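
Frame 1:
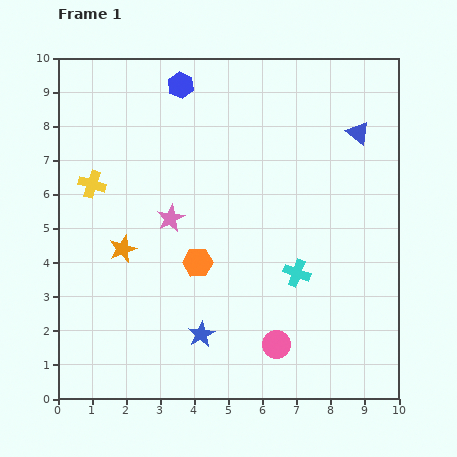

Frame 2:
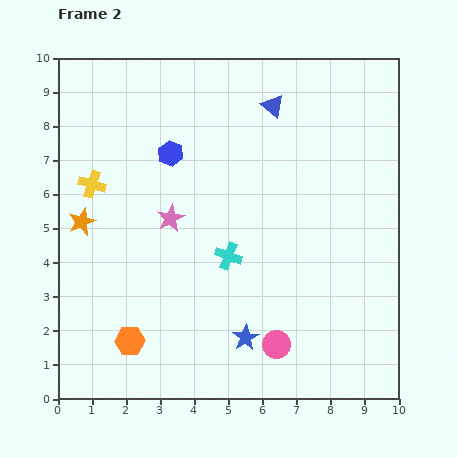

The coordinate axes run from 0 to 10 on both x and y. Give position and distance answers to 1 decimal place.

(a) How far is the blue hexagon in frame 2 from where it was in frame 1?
2.0

The blue hexagon moved from (3.6, 9.2) to (3.3, 7.2), a distance of √(0.3² + 2.0²) ≈ 2.0.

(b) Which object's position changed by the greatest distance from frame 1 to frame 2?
the orange hexagon

(moved 3.0; next 2.6)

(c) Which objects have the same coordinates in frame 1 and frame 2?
the pink star, the pink circle, the yellow cross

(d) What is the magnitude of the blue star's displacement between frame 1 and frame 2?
1.3

The blue star moved from (4.2, 1.9) to (5.5, 1.8), a distance of √(1.3² + 0.1²) ≈ 1.3.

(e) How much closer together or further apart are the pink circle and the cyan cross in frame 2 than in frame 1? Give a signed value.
+0.8

Distance in frame 1: 2.2. Distance in frame 2: 3.0.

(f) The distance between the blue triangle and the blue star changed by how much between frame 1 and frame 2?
-0.7

Distance in frame 1: 7.5. Distance in frame 2: 6.8.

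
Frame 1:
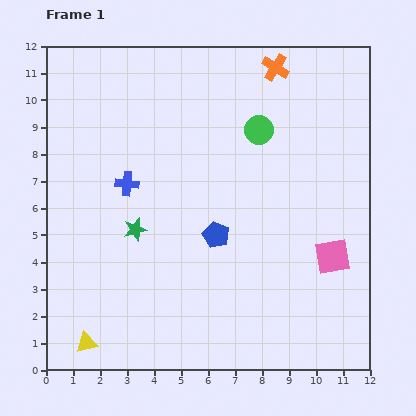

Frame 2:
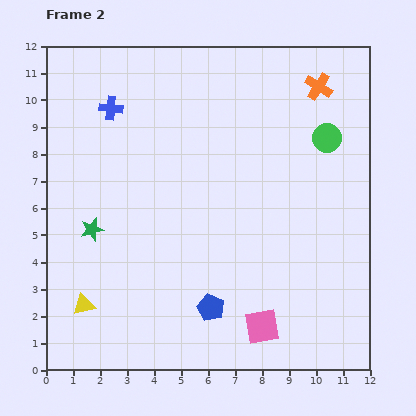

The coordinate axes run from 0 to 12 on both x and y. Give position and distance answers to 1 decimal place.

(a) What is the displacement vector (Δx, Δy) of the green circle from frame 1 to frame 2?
(2.5, -0.3)

The green circle was at (7.9, 8.9) in frame 1 and (10.4, 8.6) in frame 2.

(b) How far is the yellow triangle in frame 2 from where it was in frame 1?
1.4

The yellow triangle moved from (1.5, 1.0) to (1.4, 2.4), a distance of √(0.1² + 1.4²) ≈ 1.4.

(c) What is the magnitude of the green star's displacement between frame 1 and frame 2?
1.6

The green star moved from (3.3, 5.2) to (1.7, 5.2), a distance of √(1.6² + 0.0²) ≈ 1.6.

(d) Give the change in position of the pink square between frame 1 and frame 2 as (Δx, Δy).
(-2.6, -2.6)

The pink square was at (10.6, 4.2) in frame 1 and (8.0, 1.6) in frame 2.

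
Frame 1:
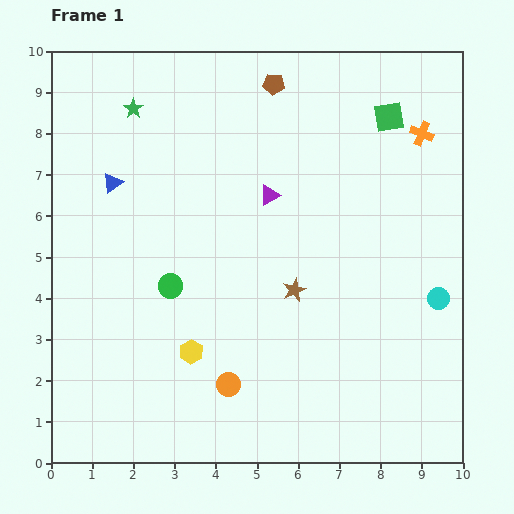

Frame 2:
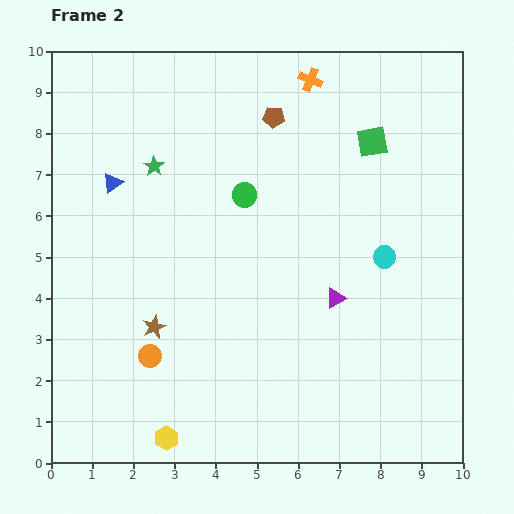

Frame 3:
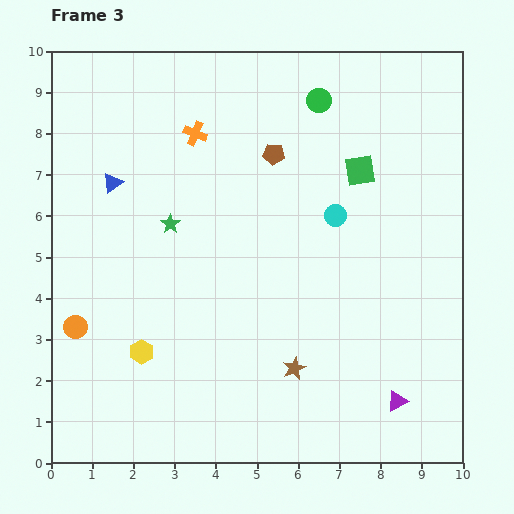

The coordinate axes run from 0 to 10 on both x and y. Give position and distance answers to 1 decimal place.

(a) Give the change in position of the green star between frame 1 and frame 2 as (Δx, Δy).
(0.5, -1.4)

The green star was at (2.0, 8.6) in frame 1 and (2.5, 7.2) in frame 2.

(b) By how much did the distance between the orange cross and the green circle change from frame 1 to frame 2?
-3.9

Distance in frame 1: 7.1. Distance in frame 2: 3.2.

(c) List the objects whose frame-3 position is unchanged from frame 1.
the blue triangle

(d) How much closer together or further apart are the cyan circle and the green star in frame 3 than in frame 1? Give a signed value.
-4.7

Distance in frame 1: 8.7. Distance in frame 3: 4.0.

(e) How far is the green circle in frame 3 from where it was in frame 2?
2.9

The green circle moved from (4.7, 6.5) to (6.5, 8.8), a distance of √(1.8² + 2.3²) ≈ 2.9.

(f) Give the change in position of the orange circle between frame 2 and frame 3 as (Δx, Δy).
(-1.8, 0.7)

The orange circle was at (2.4, 2.6) in frame 2 and (0.6, 3.3) in frame 3.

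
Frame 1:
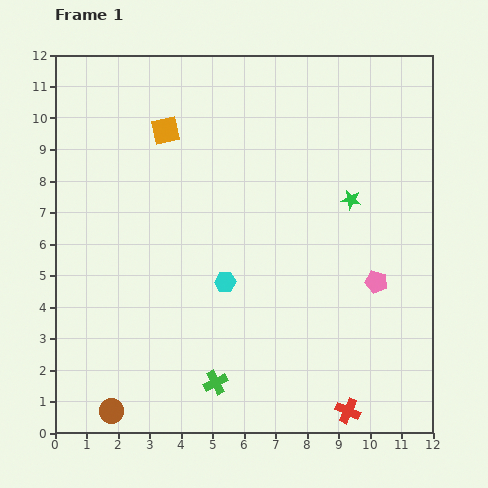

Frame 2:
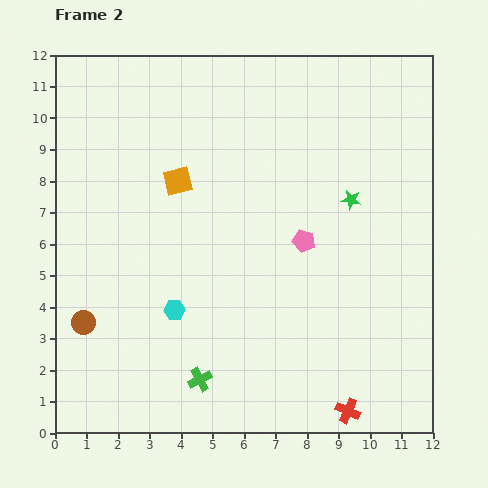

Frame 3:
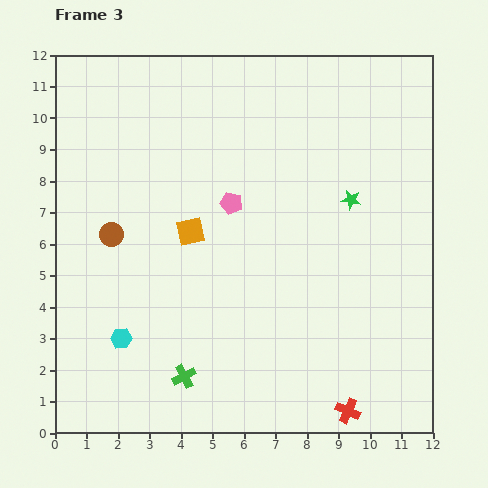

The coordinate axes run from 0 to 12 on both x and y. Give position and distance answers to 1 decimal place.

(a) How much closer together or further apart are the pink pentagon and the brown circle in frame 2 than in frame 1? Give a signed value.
-1.8

Distance in frame 1: 9.3. Distance in frame 2: 7.5.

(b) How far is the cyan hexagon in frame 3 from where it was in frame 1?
3.8

The cyan hexagon moved from (5.4, 4.8) to (2.1, 3.0), a distance of √(3.3² + 1.8²) ≈ 3.8.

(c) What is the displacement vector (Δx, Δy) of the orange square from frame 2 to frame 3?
(0.4, -1.6)

The orange square was at (3.9, 8.0) in frame 2 and (4.3, 6.4) in frame 3.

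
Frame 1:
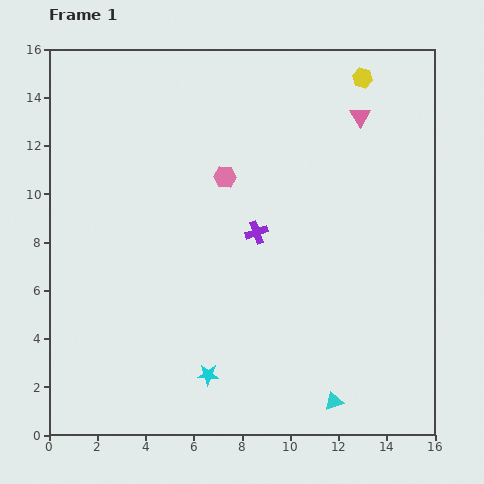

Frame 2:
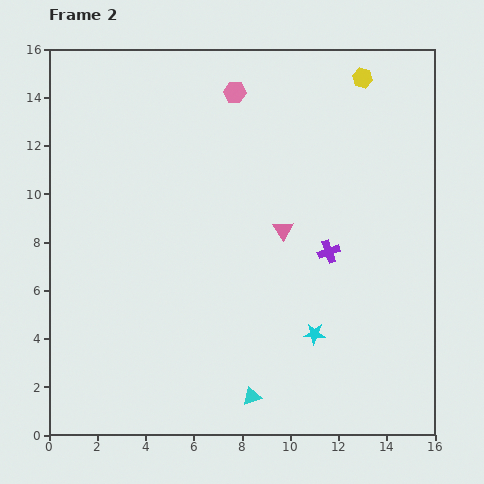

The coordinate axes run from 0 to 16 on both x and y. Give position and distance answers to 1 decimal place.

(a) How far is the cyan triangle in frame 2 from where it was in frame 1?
3.4

The cyan triangle moved from (11.8, 1.4) to (8.4, 1.6), a distance of √(3.4² + 0.2²) ≈ 3.4.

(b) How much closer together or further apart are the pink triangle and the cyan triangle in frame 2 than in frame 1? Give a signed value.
-4.9

Distance in frame 1: 11.9. Distance in frame 2: 7.0.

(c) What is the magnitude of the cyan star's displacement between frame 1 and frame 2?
4.7

The cyan star moved from (6.6, 2.5) to (11.0, 4.2), a distance of √(4.4² + 1.7²) ≈ 4.7.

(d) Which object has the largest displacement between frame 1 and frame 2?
the pink triangle

(moved 5.7; next 4.7)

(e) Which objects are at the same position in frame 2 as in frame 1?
the yellow hexagon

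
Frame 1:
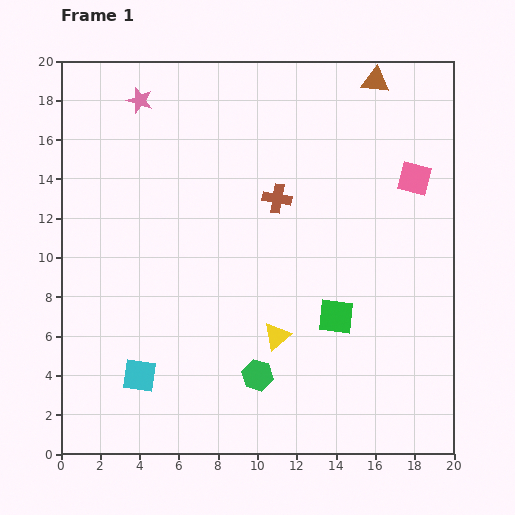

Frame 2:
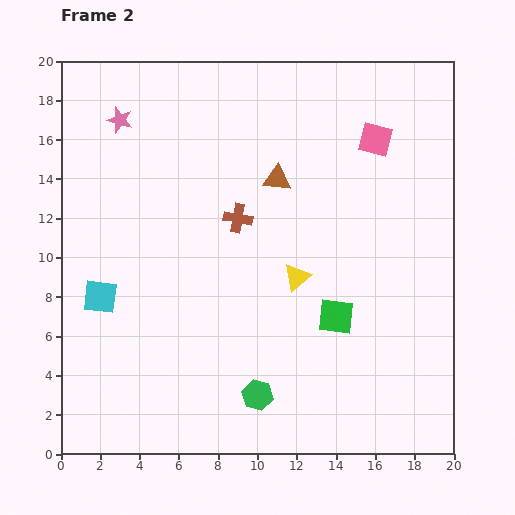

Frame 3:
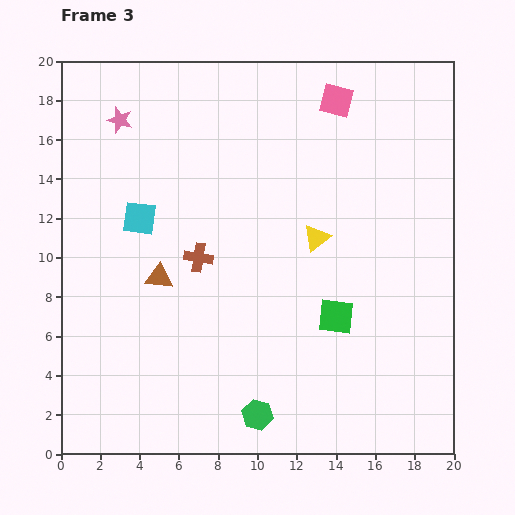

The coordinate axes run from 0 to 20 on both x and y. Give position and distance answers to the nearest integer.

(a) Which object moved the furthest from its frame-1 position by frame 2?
the brown triangle

(moved 7; next 4)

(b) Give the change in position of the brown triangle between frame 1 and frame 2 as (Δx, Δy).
(-5, -5)

The brown triangle was at (16, 19) in frame 1 and (11, 14) in frame 2.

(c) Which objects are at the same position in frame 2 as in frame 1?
the green square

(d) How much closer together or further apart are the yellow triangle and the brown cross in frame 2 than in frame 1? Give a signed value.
-3

Distance in frame 1: 7. Distance in frame 2: 4.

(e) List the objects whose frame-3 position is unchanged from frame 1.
the green square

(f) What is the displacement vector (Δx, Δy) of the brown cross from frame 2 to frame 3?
(-2, -2)

The brown cross was at (9, 12) in frame 2 and (7, 10) in frame 3.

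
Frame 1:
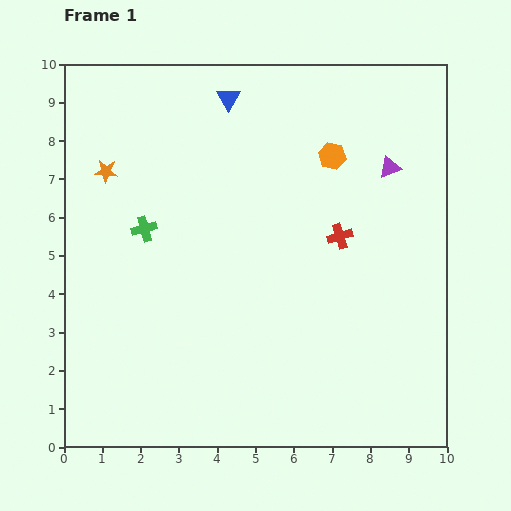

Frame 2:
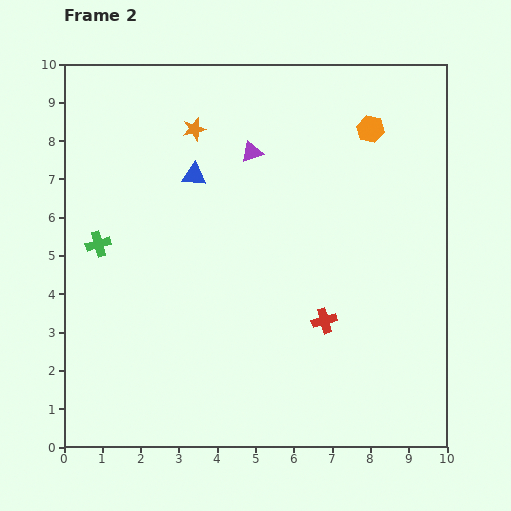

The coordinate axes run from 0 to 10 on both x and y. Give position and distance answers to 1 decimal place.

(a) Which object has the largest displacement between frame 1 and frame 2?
the purple triangle

(moved 3.6; next 2.5)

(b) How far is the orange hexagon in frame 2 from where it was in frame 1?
1.2

The orange hexagon moved from (7.0, 7.6) to (8.0, 8.3), a distance of √(1.0² + 0.7²) ≈ 1.2.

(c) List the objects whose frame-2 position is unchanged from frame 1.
none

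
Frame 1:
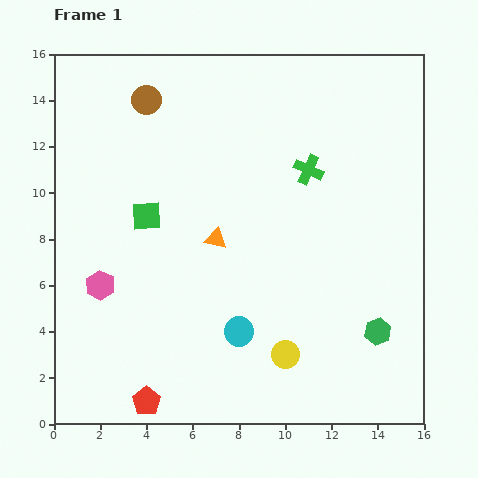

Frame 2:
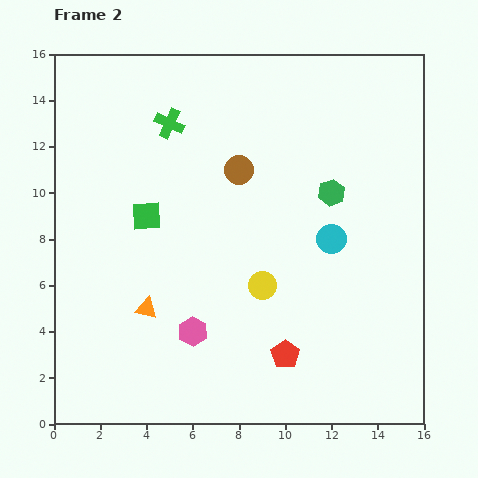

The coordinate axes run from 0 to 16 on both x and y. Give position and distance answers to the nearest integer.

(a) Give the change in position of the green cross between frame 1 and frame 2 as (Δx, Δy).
(-6, 2)

The green cross was at (11, 11) in frame 1 and (5, 13) in frame 2.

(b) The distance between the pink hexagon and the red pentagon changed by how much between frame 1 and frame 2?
-1

Distance in frame 1: 5. Distance in frame 2: 4.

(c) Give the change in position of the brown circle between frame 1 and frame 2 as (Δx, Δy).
(4, -3)

The brown circle was at (4, 14) in frame 1 and (8, 11) in frame 2.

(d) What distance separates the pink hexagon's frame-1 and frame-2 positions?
4

The pink hexagon moved from (2, 6) to (6, 4), a distance of √(4² + 2²) ≈ 4.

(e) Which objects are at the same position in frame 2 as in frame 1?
the green square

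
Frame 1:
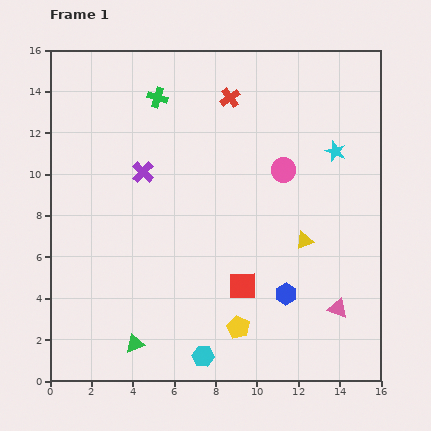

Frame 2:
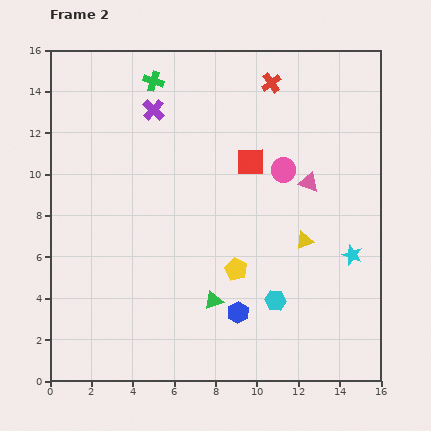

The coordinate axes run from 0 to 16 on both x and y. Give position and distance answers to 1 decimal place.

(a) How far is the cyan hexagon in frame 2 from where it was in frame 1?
4.4

The cyan hexagon moved from (7.4, 1.2) to (10.9, 3.9), a distance of √(3.5² + 2.7²) ≈ 4.4.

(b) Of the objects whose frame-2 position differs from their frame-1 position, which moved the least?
the green cross

(moved 0.8)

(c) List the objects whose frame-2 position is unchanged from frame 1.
the pink circle, the yellow triangle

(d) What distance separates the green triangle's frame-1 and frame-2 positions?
4.3

The green triangle moved from (4.1, 1.8) to (7.9, 3.9), a distance of √(3.8² + 2.1²) ≈ 4.3.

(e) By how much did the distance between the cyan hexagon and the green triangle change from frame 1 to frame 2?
-0.4

Distance in frame 1: 3.4. Distance in frame 2: 3.0.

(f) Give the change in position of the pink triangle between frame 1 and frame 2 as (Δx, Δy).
(-1.4, 6.1)

The pink triangle was at (13.9, 3.5) in frame 1 and (12.5, 9.6) in frame 2.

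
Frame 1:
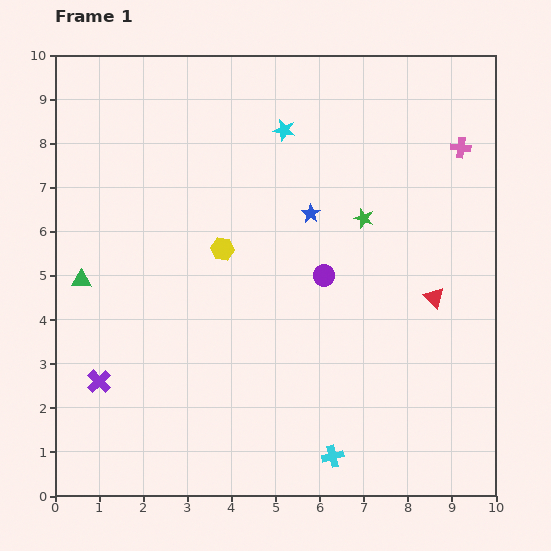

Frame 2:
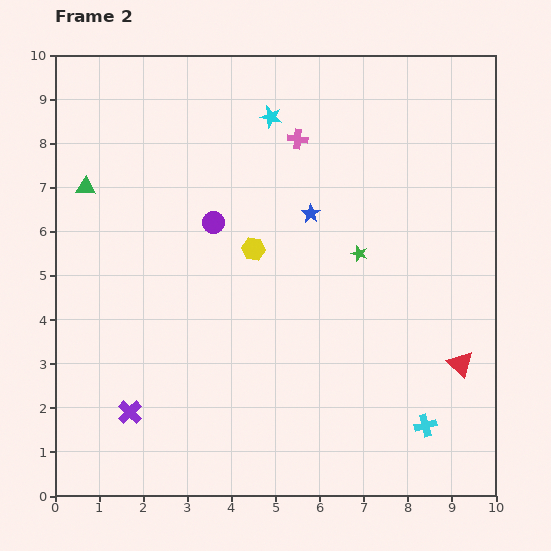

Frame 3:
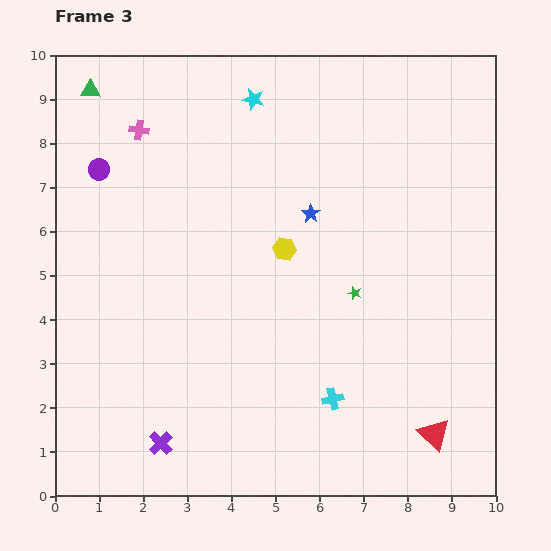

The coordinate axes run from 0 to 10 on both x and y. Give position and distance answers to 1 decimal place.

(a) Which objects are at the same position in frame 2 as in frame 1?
the blue star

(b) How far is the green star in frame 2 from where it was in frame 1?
0.8

The green star moved from (7.0, 6.3) to (6.9, 5.5), a distance of √(0.1² + 0.8²) ≈ 0.8.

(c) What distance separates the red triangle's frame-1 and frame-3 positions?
3.1

The red triangle moved from (8.6, 4.5) to (8.6, 1.4), a distance of √(0.0² + 3.1²) ≈ 3.1.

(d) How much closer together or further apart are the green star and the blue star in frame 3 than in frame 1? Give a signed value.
+0.9

Distance in frame 1: 1.2. Distance in frame 3: 2.1.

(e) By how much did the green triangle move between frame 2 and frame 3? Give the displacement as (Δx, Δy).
(0.1, 2.2)

The green triangle was at (0.7, 7.0) in frame 2 and (0.8, 9.2) in frame 3.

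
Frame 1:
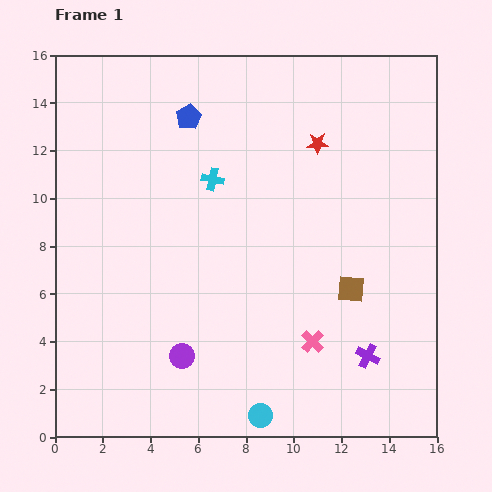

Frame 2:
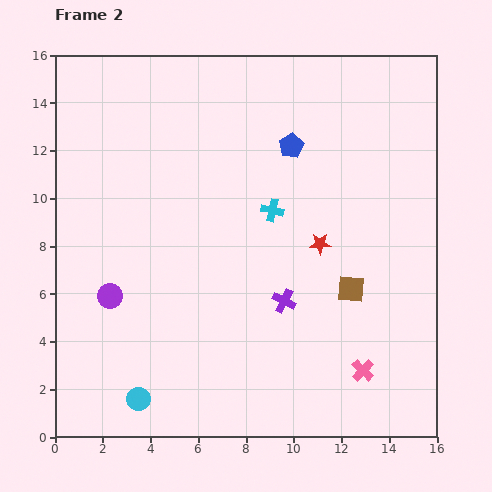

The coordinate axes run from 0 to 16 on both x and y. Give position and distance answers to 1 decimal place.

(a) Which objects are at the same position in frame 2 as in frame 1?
the brown square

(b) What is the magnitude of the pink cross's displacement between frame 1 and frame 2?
2.4

The pink cross moved from (10.8, 4.0) to (12.9, 2.8), a distance of √(2.1² + 1.2²) ≈ 2.4.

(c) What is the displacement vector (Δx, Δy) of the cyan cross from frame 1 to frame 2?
(2.5, -1.3)

The cyan cross was at (6.6, 10.8) in frame 1 and (9.1, 9.5) in frame 2.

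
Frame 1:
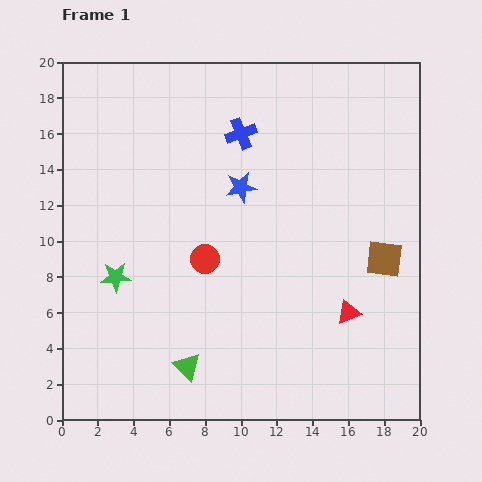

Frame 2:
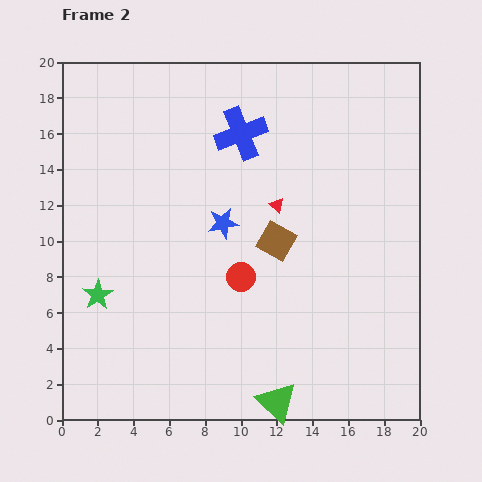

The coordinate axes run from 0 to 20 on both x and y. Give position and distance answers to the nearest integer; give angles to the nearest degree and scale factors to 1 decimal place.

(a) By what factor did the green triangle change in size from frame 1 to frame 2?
1.5×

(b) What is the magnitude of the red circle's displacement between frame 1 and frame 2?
2

The red circle moved from (8, 9) to (10, 8), a distance of √(2² + 1²) ≈ 2.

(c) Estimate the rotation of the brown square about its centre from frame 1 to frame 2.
22° clockwise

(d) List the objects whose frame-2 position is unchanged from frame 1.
the blue cross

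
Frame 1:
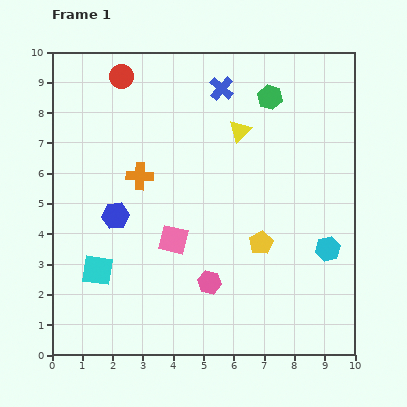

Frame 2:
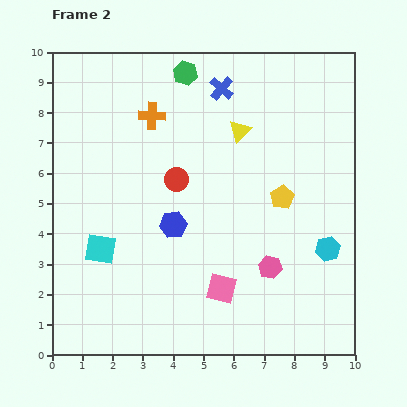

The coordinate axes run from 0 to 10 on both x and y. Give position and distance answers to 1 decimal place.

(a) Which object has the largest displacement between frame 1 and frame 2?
the red circle

(moved 3.8; next 2.9)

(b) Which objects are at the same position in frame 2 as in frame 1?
the cyan hexagon, the blue cross, the yellow triangle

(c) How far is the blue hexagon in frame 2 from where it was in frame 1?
1.9

The blue hexagon moved from (2.1, 4.6) to (4.0, 4.3), a distance of √(1.9² + 0.3²) ≈ 1.9.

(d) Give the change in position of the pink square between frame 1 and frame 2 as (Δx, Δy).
(1.6, -1.6)

The pink square was at (4.0, 3.8) in frame 1 and (5.6, 2.2) in frame 2.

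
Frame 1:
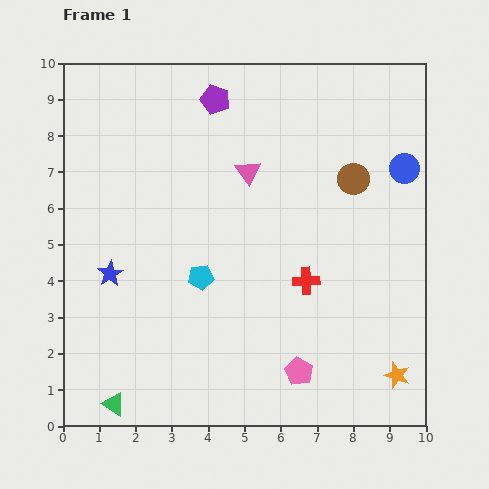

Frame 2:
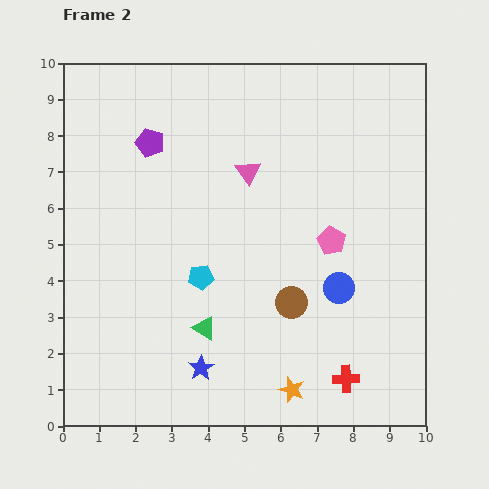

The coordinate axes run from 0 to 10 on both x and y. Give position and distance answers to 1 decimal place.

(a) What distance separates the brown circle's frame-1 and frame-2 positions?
3.8

The brown circle moved from (8.0, 6.8) to (6.3, 3.4), a distance of √(1.7² + 3.4²) ≈ 3.8.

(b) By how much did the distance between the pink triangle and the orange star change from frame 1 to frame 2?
-0.8

Distance in frame 1: 6.9. Distance in frame 2: 6.1.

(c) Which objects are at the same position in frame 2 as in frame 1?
the cyan pentagon, the pink triangle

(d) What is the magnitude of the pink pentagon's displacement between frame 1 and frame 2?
3.7

The pink pentagon moved from (6.5, 1.5) to (7.4, 5.1), a distance of √(0.9² + 3.6²) ≈ 3.7.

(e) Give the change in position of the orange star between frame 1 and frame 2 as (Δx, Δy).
(-2.9, -0.4)

The orange star was at (9.2, 1.4) in frame 1 and (6.3, 1.0) in frame 2.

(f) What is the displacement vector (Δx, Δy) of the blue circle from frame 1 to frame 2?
(-1.8, -3.3)

The blue circle was at (9.4, 7.1) in frame 1 and (7.6, 3.8) in frame 2.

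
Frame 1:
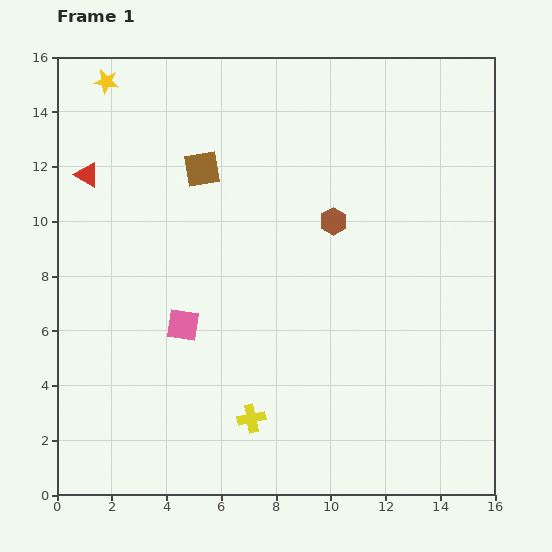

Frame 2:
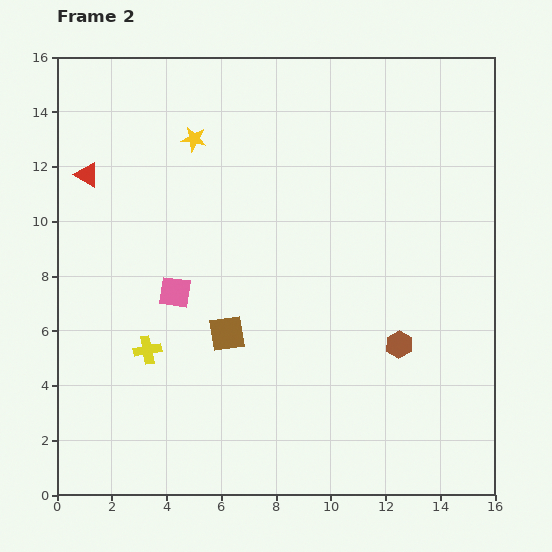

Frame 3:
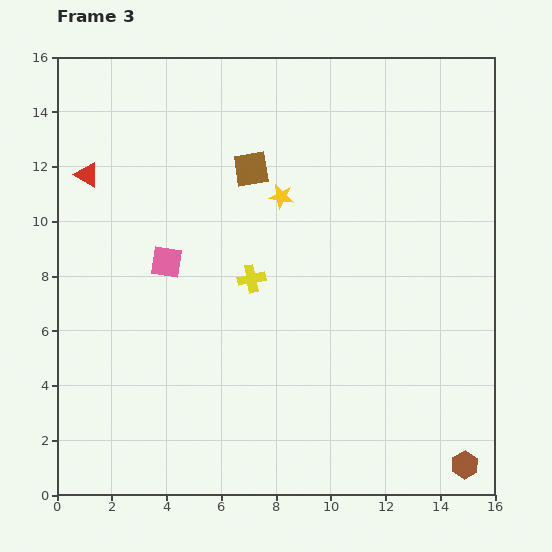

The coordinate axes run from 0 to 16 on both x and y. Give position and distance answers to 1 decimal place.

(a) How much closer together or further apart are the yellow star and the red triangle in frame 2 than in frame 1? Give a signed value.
+0.6

Distance in frame 1: 3.5. Distance in frame 2: 4.1.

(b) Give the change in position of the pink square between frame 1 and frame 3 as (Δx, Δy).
(-0.6, 2.3)

The pink square was at (4.6, 6.2) in frame 1 and (4.0, 8.5) in frame 3.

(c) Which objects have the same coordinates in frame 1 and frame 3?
the red triangle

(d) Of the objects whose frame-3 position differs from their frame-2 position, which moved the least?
the pink square

(moved 1.1)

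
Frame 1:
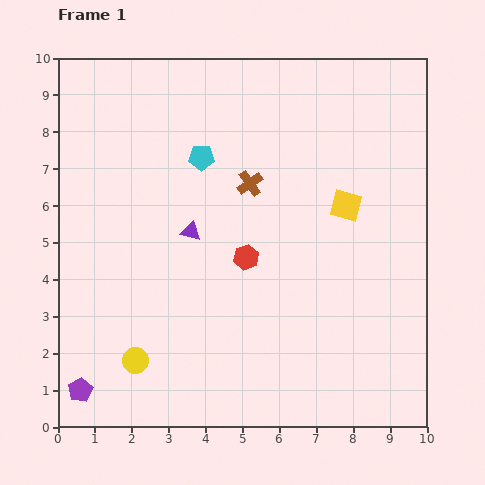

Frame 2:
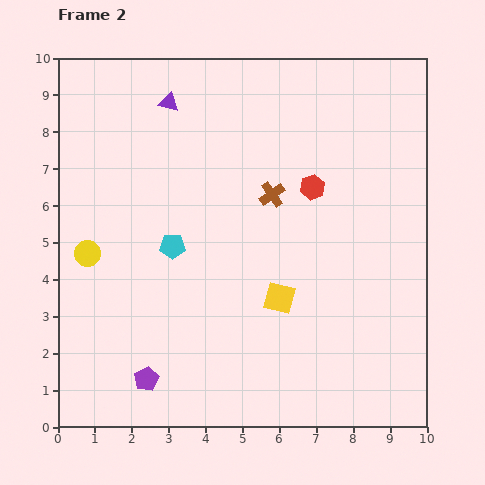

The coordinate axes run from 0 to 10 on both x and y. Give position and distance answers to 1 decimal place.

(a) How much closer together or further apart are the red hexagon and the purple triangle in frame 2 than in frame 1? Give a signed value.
+2.8

Distance in frame 1: 1.7. Distance in frame 2: 4.5.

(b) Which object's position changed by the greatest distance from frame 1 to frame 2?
the purple triangle

(moved 3.6; next 3.2)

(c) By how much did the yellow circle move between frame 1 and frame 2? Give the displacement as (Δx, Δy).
(-1.3, 2.9)

The yellow circle was at (2.1, 1.8) in frame 1 and (0.8, 4.7) in frame 2.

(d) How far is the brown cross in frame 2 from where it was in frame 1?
0.7

The brown cross moved from (5.2, 6.6) to (5.8, 6.3), a distance of √(0.6² + 0.3²) ≈ 0.7.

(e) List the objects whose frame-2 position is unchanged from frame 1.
none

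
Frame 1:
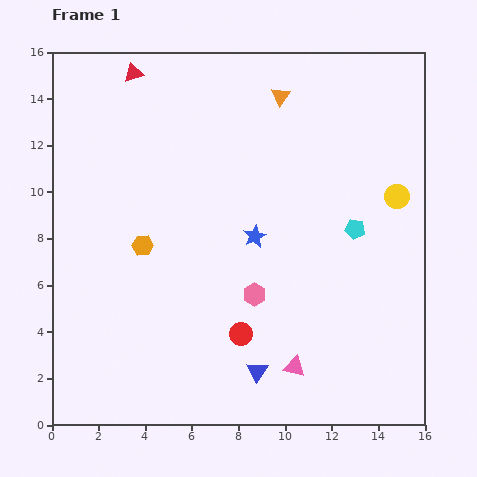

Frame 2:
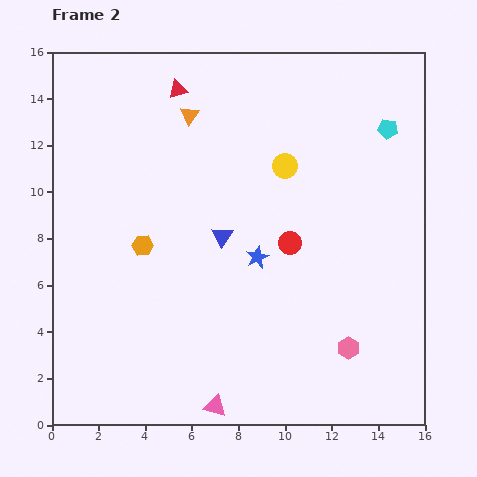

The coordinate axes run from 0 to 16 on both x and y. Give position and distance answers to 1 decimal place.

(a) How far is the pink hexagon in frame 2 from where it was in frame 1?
4.6

The pink hexagon moved from (8.7, 5.6) to (12.7, 3.3), a distance of √(4.0² + 2.3²) ≈ 4.6.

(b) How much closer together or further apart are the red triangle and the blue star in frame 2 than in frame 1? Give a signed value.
-0.7

Distance in frame 1: 8.7. Distance in frame 2: 8.0.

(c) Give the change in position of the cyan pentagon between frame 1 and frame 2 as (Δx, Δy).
(1.4, 4.3)

The cyan pentagon was at (13.0, 8.4) in frame 1 and (14.4, 12.7) in frame 2.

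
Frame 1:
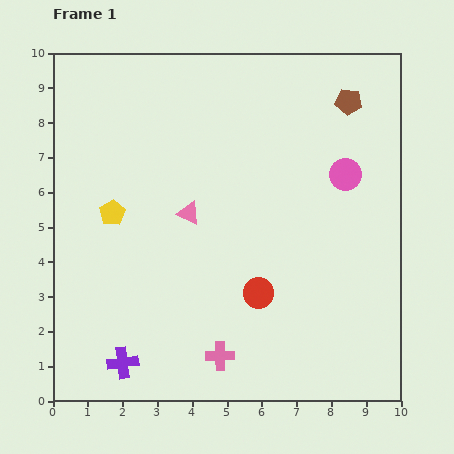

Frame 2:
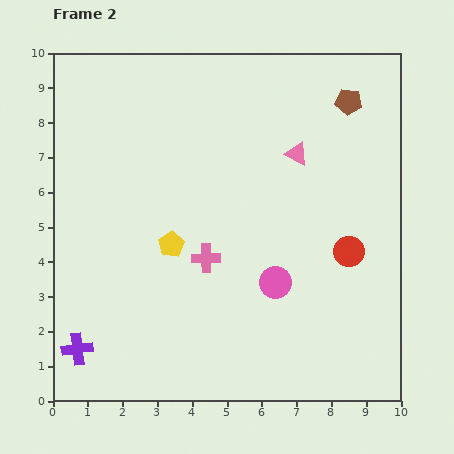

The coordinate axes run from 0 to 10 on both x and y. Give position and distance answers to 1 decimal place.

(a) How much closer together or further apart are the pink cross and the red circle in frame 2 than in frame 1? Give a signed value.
+2.0

Distance in frame 1: 2.1. Distance in frame 2: 4.1.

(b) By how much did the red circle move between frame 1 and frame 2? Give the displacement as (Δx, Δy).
(2.6, 1.2)

The red circle was at (5.9, 3.1) in frame 1 and (8.5, 4.3) in frame 2.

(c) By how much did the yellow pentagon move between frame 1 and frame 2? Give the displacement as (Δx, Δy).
(1.7, -0.9)

The yellow pentagon was at (1.7, 5.4) in frame 1 and (3.4, 4.5) in frame 2.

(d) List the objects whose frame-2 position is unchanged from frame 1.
the brown pentagon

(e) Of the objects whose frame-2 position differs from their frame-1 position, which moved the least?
the purple cross

(moved 1.4)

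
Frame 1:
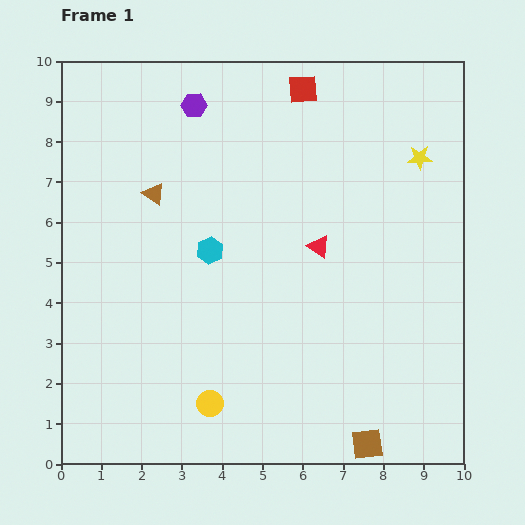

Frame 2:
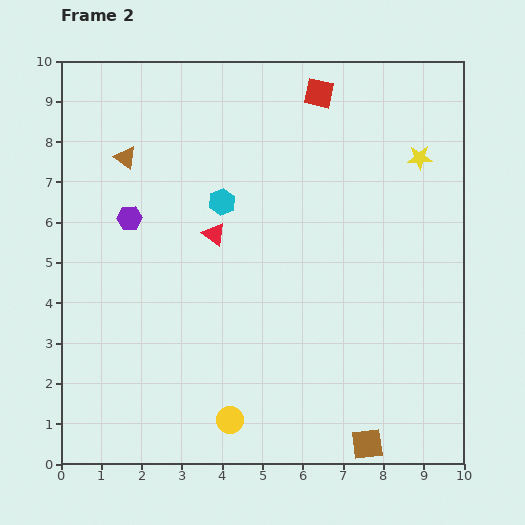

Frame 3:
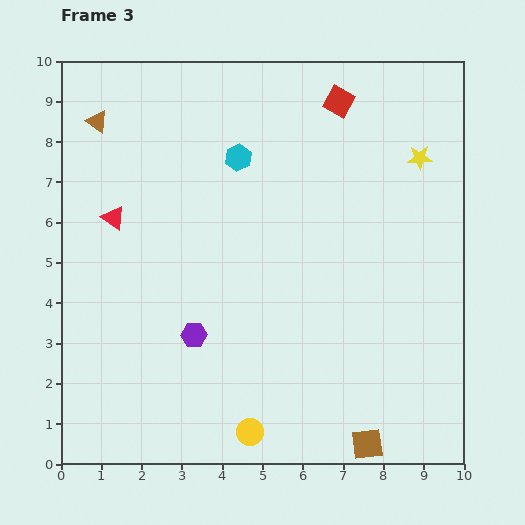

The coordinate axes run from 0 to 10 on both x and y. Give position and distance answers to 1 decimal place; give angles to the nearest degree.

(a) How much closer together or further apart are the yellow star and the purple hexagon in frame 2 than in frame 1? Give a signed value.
+1.7

Distance in frame 1: 5.7. Distance in frame 2: 7.4.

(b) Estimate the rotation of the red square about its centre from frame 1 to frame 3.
33° clockwise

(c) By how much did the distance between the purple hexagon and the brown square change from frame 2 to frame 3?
-3.0

Distance in frame 2: 8.1. Distance in frame 3: 5.1.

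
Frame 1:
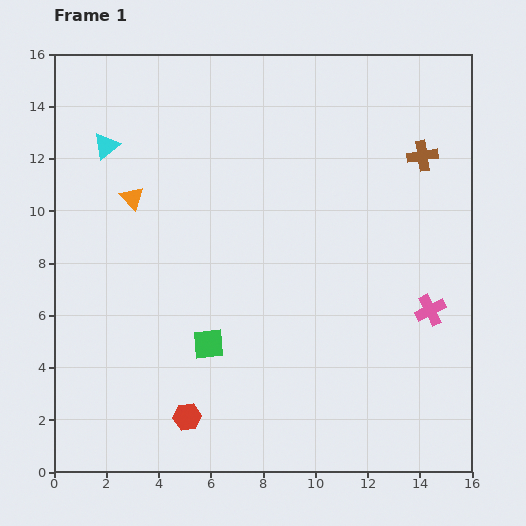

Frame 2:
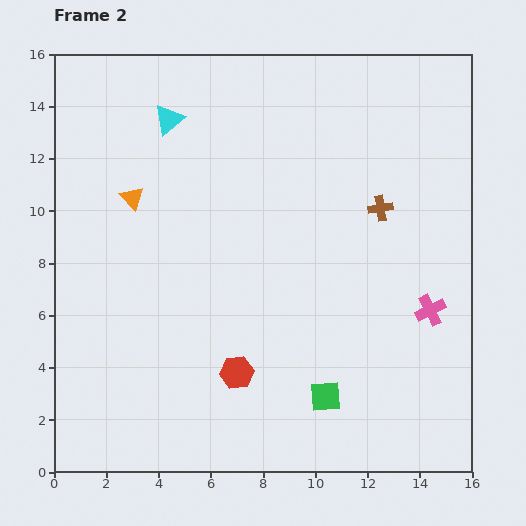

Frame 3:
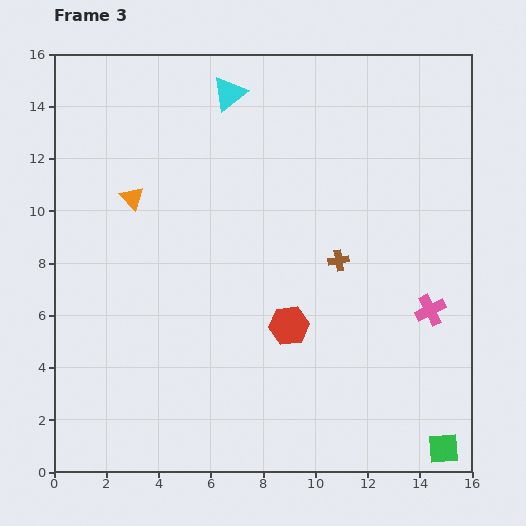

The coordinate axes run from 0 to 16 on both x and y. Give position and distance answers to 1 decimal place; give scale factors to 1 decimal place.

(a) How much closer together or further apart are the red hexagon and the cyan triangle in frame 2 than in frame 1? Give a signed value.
-0.9

Distance in frame 1: 10.9. Distance in frame 2: 10.0.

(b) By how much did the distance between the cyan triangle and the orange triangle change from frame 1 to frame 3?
+3.2

Distance in frame 1: 2.2. Distance in frame 3: 5.4.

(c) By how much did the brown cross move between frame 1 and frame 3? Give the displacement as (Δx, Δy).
(-3.2, -4.0)

The brown cross was at (14.1, 12.1) in frame 1 and (10.9, 8.1) in frame 3.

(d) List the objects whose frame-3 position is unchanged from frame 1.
the pink cross, the orange triangle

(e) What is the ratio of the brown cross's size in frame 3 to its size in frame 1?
0.7×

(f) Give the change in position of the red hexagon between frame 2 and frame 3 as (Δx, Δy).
(2.0, 1.8)

The red hexagon was at (7.0, 3.8) in frame 2 and (9.0, 5.6) in frame 3.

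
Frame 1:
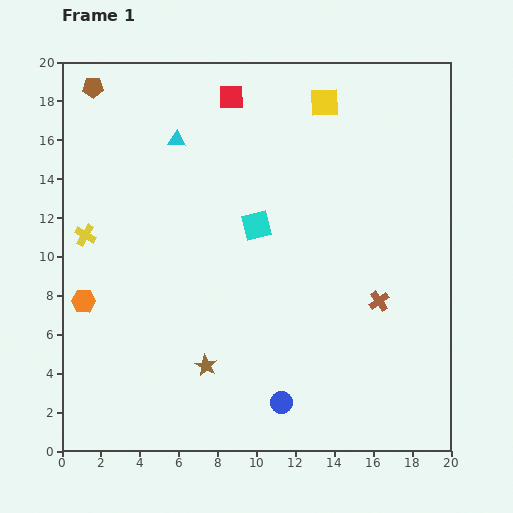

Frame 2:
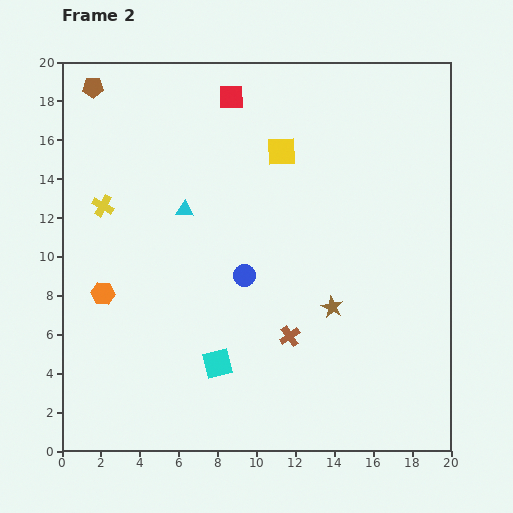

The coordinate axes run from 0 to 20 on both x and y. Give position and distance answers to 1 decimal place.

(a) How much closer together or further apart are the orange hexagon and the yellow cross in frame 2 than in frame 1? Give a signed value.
+1.1

Distance in frame 1: 3.4. Distance in frame 2: 4.5.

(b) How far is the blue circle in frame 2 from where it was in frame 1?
6.8

The blue circle moved from (11.3, 2.5) to (9.4, 9.0), a distance of √(1.9² + 6.5²) ≈ 6.8.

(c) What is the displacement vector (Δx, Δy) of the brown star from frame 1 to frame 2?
(6.5, 3.0)

The brown star was at (7.4, 4.4) in frame 1 and (13.9, 7.4) in frame 2.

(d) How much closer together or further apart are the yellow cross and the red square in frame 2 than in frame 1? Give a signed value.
-1.6

Distance in frame 1: 10.3. Distance in frame 2: 8.7.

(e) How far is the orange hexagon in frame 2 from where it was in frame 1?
1.1

The orange hexagon moved from (1.1, 7.7) to (2.1, 8.1), a distance of √(1.0² + 0.4²) ≈ 1.1.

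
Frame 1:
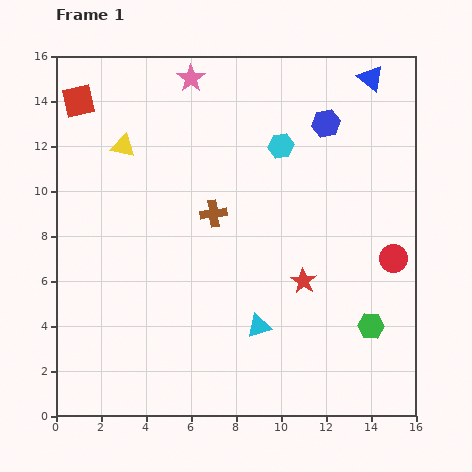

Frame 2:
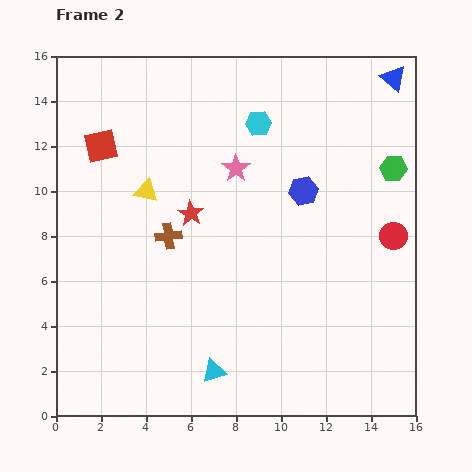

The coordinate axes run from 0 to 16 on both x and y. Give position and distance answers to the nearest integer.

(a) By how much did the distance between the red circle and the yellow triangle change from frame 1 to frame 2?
-2

Distance in frame 1: 13. Distance in frame 2: 11.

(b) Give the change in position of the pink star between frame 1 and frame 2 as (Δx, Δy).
(2, -4)

The pink star was at (6, 15) in frame 1 and (8, 11) in frame 2.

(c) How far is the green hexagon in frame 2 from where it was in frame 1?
7

The green hexagon moved from (14, 4) to (15, 11), a distance of √(1² + 7²) ≈ 7.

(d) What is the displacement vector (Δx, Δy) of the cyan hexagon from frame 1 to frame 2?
(-1, 1)

The cyan hexagon was at (10, 12) in frame 1 and (9, 13) in frame 2.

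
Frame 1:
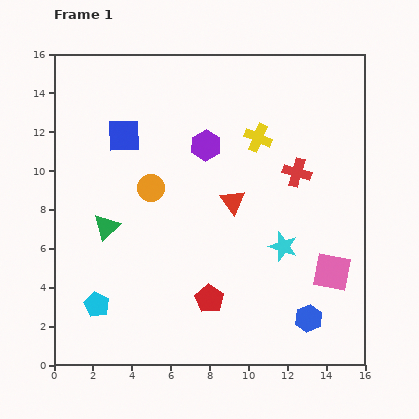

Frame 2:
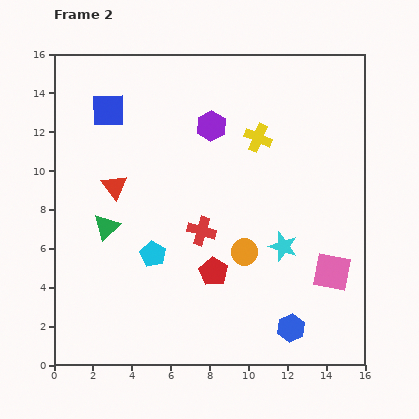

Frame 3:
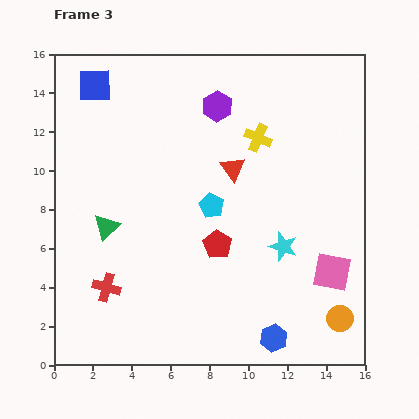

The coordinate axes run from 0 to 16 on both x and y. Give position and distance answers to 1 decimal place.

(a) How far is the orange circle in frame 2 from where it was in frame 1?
5.8

The orange circle moved from (5.0, 9.1) to (9.8, 5.8), a distance of √(4.8² + 3.3²) ≈ 5.8.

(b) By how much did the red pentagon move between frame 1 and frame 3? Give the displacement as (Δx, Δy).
(0.4, 2.8)

The red pentagon was at (8.0, 3.4) in frame 1 and (8.4, 6.2) in frame 3.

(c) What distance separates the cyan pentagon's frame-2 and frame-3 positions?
3.9

The cyan pentagon moved from (5.1, 5.7) to (8.1, 8.2), a distance of √(3.0² + 2.5²) ≈ 3.9.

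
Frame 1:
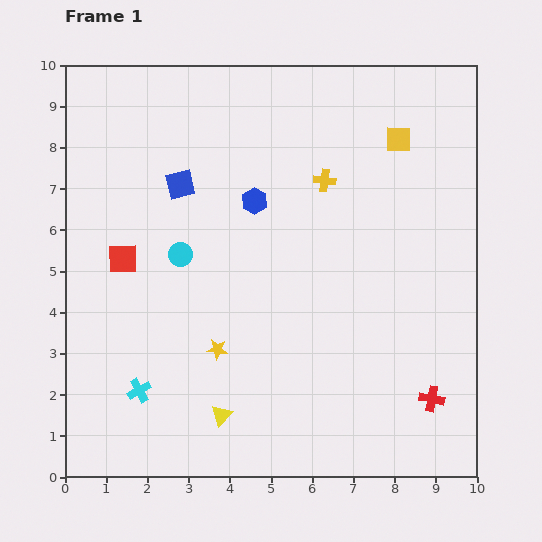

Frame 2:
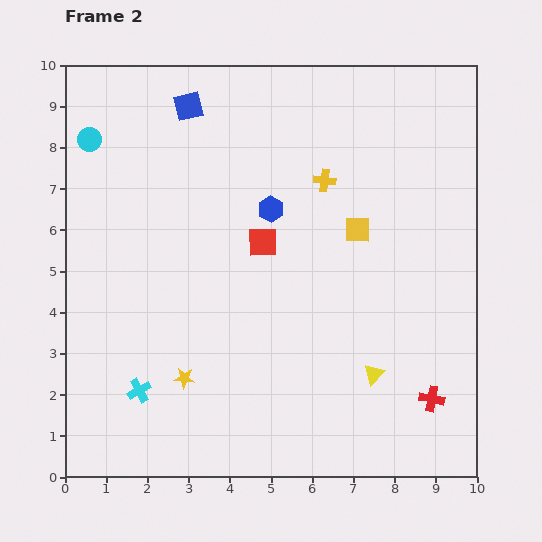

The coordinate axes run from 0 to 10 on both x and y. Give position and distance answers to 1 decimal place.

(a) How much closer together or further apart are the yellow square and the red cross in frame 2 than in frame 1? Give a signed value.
-1.9

Distance in frame 1: 6.4. Distance in frame 2: 4.5.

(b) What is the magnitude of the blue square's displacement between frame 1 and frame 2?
1.9

The blue square moved from (2.8, 7.1) to (3.0, 9.0), a distance of √(0.2² + 1.9²) ≈ 1.9.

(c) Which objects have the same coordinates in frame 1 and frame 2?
the yellow cross, the cyan cross, the red cross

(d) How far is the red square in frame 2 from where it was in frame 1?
3.4

The red square moved from (1.4, 5.3) to (4.8, 5.7), a distance of √(3.4² + 0.4²) ≈ 3.4.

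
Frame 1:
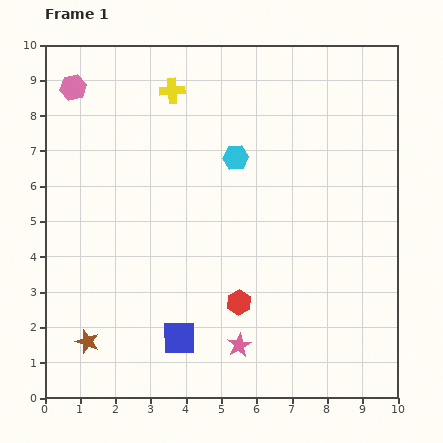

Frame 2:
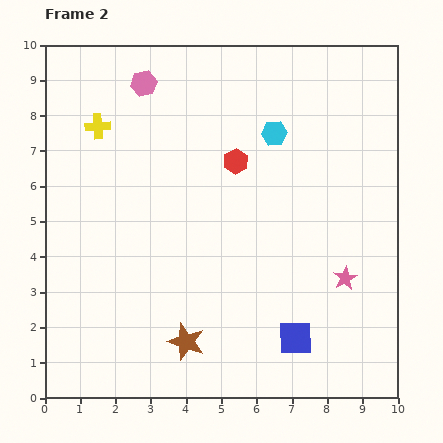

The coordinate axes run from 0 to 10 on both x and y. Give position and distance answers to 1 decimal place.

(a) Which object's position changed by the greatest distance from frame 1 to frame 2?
the red hexagon

(moved 4.0; next 3.6)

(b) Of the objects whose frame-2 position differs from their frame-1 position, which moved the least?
the cyan hexagon

(moved 1.3)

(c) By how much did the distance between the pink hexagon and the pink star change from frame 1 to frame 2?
-0.8

Distance in frame 1: 8.7. Distance in frame 2: 7.9.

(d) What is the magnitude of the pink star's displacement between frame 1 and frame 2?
3.6

The pink star moved from (5.5, 1.5) to (8.5, 3.4), a distance of √(3.0² + 1.9²) ≈ 3.6.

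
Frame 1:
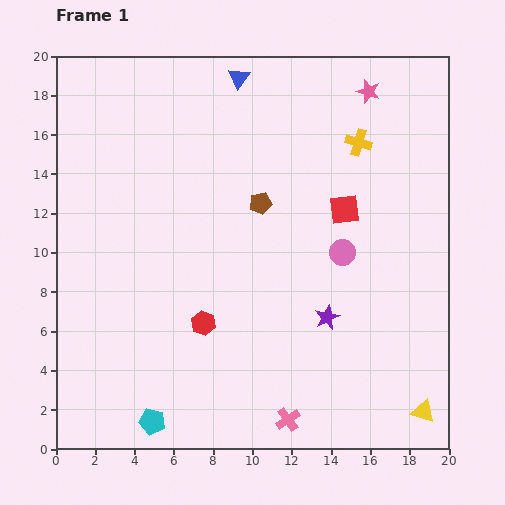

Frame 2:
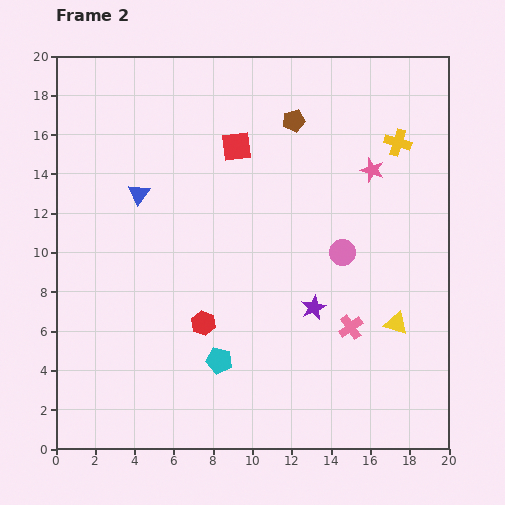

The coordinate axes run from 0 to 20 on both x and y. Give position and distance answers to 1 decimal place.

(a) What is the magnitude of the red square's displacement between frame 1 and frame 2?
6.4

The red square moved from (14.7, 12.2) to (9.2, 15.4), a distance of √(5.5² + 3.2²) ≈ 6.4.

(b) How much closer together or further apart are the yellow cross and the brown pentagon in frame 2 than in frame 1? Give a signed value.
-0.5

Distance in frame 1: 5.9. Distance in frame 2: 5.4.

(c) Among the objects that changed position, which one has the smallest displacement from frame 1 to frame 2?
the purple star

(moved 0.9)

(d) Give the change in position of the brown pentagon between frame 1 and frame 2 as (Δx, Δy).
(1.7, 4.2)

The brown pentagon was at (10.4, 12.5) in frame 1 and (12.1, 16.7) in frame 2.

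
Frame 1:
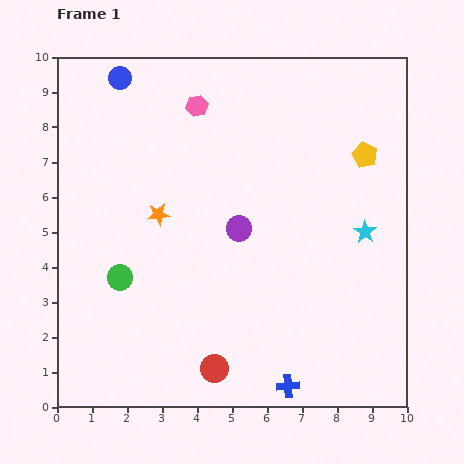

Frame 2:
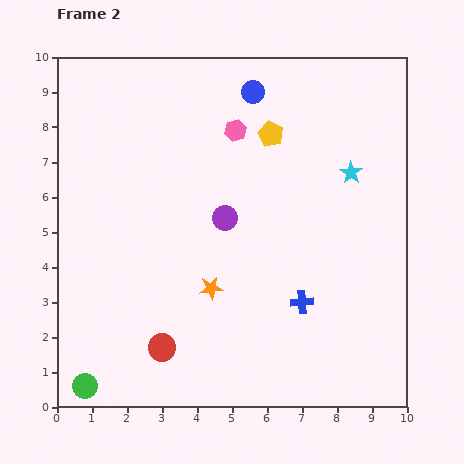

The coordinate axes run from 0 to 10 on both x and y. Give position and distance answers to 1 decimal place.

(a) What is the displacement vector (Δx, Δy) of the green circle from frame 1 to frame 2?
(-1.0, -3.1)

The green circle was at (1.8, 3.7) in frame 1 and (0.8, 0.6) in frame 2.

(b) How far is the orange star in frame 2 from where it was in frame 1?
2.6

The orange star moved from (2.9, 5.5) to (4.4, 3.4), a distance of √(1.5² + 2.1²) ≈ 2.6.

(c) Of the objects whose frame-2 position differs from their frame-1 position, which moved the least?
the purple circle

(moved 0.5)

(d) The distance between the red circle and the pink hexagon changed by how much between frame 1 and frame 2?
-1.0

Distance in frame 1: 7.5. Distance in frame 2: 6.5.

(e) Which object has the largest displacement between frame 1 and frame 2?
the blue circle

(moved 3.8; next 3.3)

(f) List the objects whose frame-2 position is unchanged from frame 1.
none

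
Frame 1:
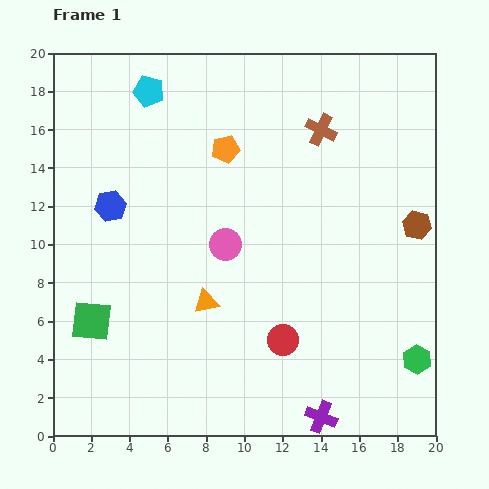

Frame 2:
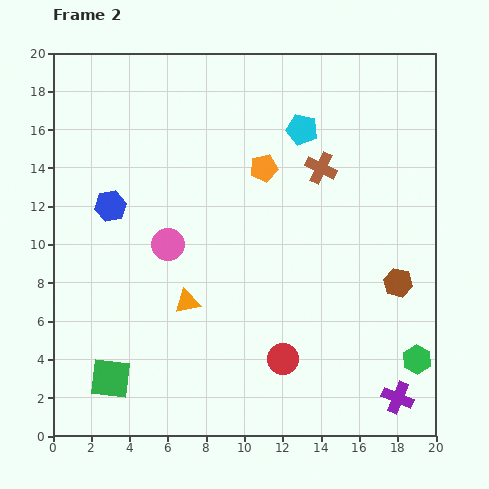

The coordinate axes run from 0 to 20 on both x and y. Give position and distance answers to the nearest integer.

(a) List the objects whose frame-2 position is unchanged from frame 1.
the blue hexagon, the green hexagon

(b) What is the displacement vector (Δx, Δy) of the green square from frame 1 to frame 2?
(1, -3)

The green square was at (2, 6) in frame 1 and (3, 3) in frame 2.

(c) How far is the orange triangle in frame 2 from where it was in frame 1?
1

The orange triangle moved from (8, 7) to (7, 7), a distance of √(1² + 0²) ≈ 1.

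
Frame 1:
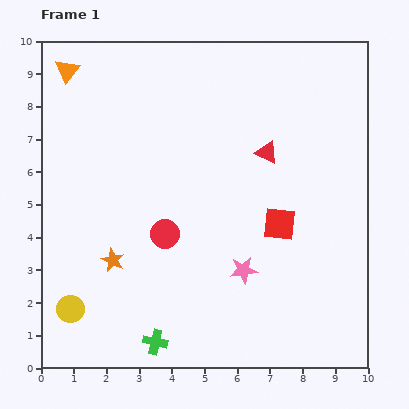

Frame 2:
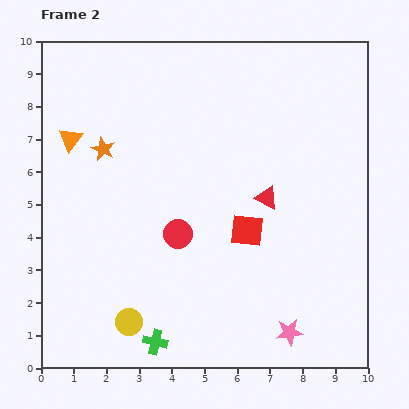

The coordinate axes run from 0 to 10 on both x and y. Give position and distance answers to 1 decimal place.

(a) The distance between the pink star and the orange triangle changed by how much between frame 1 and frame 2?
+0.8

Distance in frame 1: 8.1. Distance in frame 2: 8.9.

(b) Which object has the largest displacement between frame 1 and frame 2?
the orange star

(moved 3.4; next 2.4)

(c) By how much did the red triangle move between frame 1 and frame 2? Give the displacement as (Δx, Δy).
(0.0, -1.4)

The red triangle was at (6.9, 6.6) in frame 1 and (6.9, 5.2) in frame 2.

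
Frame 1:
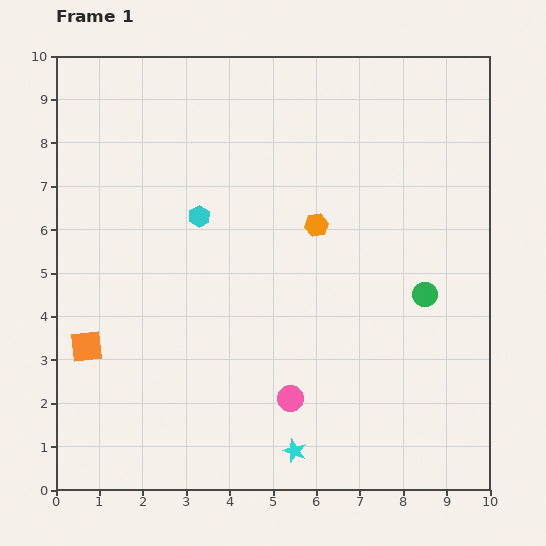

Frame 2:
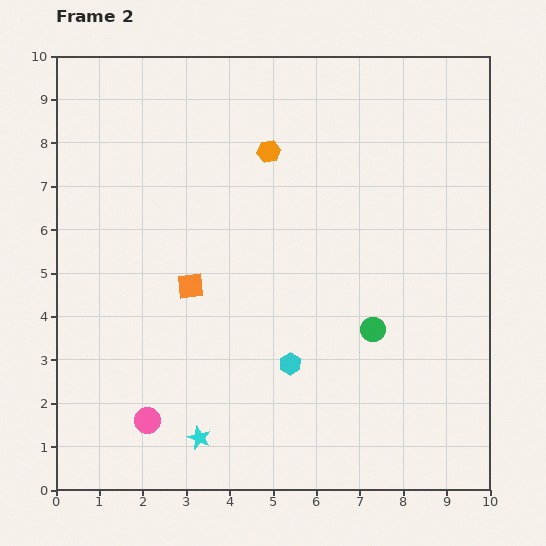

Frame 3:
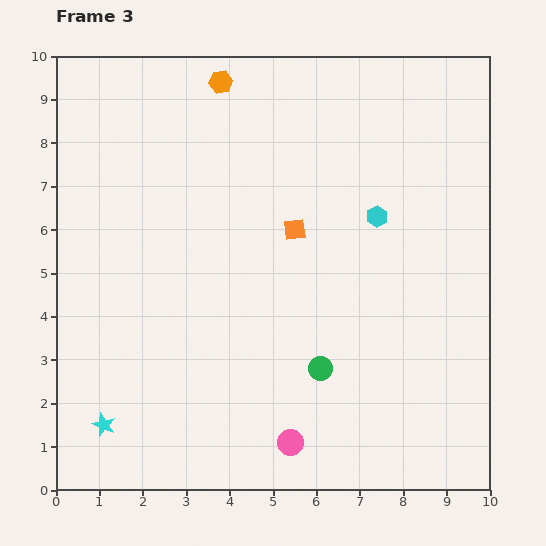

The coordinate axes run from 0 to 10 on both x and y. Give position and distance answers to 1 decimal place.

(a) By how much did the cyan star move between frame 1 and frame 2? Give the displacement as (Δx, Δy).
(-2.2, 0.3)

The cyan star was at (5.5, 0.9) in frame 1 and (3.3, 1.2) in frame 2.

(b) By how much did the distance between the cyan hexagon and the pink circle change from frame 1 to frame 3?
+0.9

Distance in frame 1: 4.7. Distance in frame 3: 5.6.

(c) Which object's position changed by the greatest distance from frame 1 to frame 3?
the orange square

(moved 5.5; next 4.4)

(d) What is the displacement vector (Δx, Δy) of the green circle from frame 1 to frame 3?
(-2.4, -1.7)

The green circle was at (8.5, 4.5) in frame 1 and (6.1, 2.8) in frame 3.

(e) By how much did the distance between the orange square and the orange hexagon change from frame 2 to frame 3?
+0.2

Distance in frame 2: 3.6. Distance in frame 3: 3.8.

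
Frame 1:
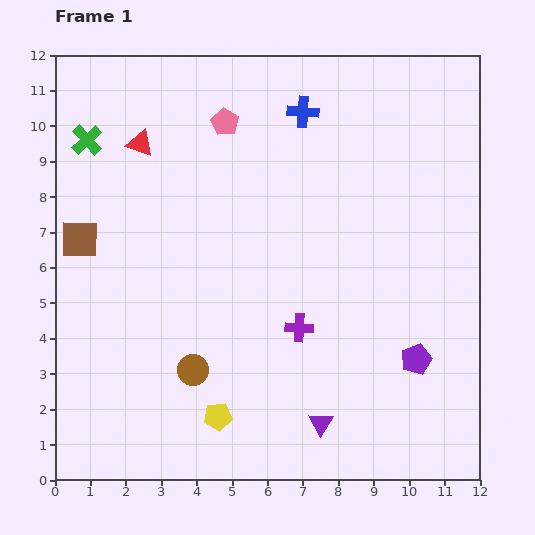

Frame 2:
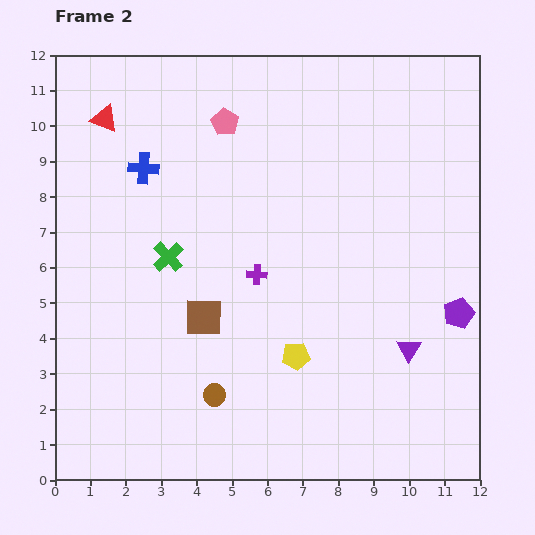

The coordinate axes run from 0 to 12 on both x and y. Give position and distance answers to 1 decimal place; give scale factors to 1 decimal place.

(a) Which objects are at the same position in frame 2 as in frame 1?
the pink pentagon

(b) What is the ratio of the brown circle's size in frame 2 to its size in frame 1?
0.7×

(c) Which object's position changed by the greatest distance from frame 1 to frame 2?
the blue cross

(moved 4.8; next 4.1)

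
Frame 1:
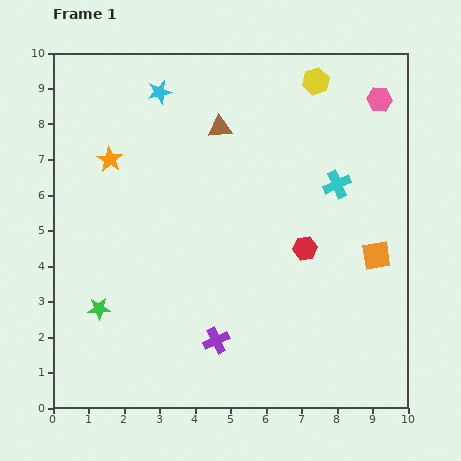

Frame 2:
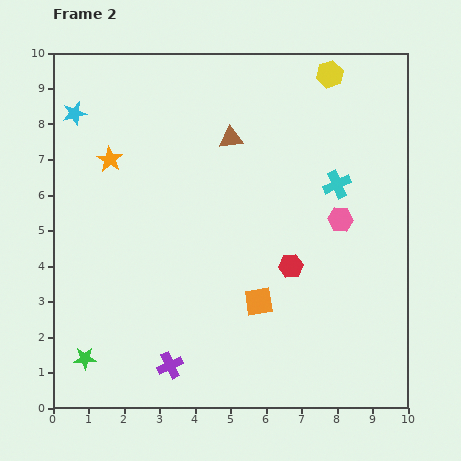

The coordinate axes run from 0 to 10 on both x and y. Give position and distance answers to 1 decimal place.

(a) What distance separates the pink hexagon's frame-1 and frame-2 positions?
3.6

The pink hexagon moved from (9.2, 8.7) to (8.1, 5.3), a distance of √(1.1² + 3.4²) ≈ 3.6.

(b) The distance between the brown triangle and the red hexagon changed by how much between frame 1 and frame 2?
-0.2

Distance in frame 1: 4.2. Distance in frame 2: 4.0.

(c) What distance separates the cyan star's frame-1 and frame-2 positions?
2.5

The cyan star moved from (3.0, 8.9) to (0.6, 8.3), a distance of √(2.4² + 0.6²) ≈ 2.5.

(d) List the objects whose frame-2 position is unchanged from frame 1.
the cyan cross, the orange star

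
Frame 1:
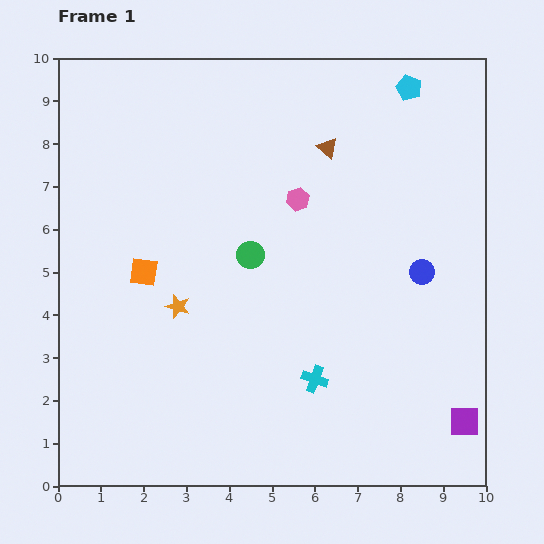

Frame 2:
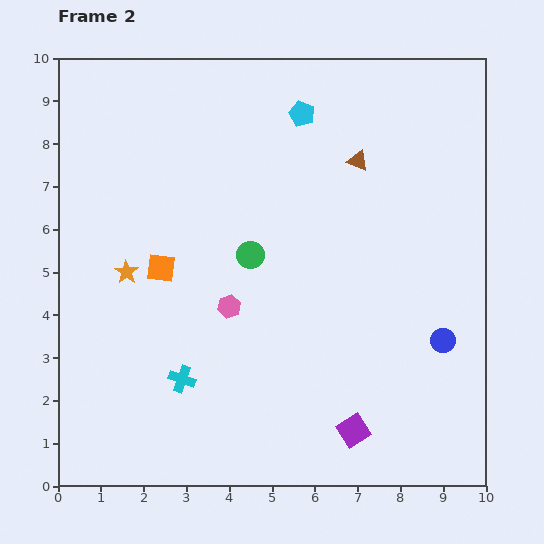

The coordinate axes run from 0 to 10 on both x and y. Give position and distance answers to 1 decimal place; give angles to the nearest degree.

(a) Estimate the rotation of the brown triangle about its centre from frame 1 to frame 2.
20° counter-clockwise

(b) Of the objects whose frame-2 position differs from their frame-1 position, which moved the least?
the orange square

(moved 0.4)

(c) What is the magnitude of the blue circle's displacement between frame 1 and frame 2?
1.7

The blue circle moved from (8.5, 5.0) to (9.0, 3.4), a distance of √(0.5² + 1.6²) ≈ 1.7.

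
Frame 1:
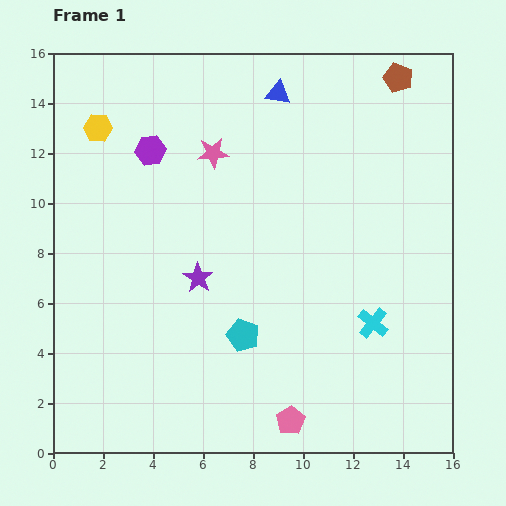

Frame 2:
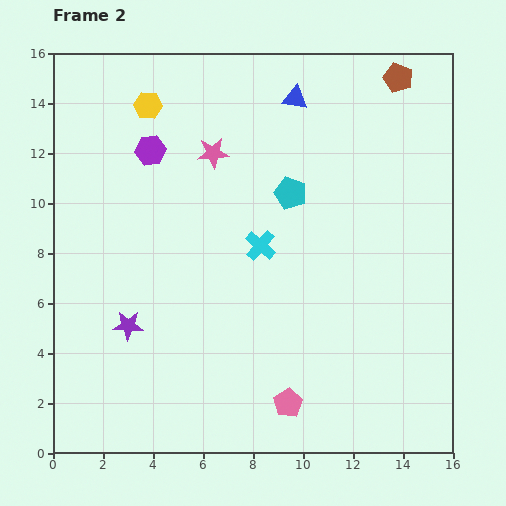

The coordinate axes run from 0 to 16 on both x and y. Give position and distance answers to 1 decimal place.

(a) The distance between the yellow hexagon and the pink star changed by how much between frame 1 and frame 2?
-1.5

Distance in frame 1: 4.7. Distance in frame 2: 3.2.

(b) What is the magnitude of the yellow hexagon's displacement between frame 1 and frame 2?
2.2

The yellow hexagon moved from (1.8, 13.0) to (3.8, 13.9), a distance of √(2.0² + 0.9²) ≈ 2.2.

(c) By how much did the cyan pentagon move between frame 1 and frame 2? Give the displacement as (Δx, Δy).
(1.9, 5.7)

The cyan pentagon was at (7.6, 4.7) in frame 1 and (9.5, 10.4) in frame 2.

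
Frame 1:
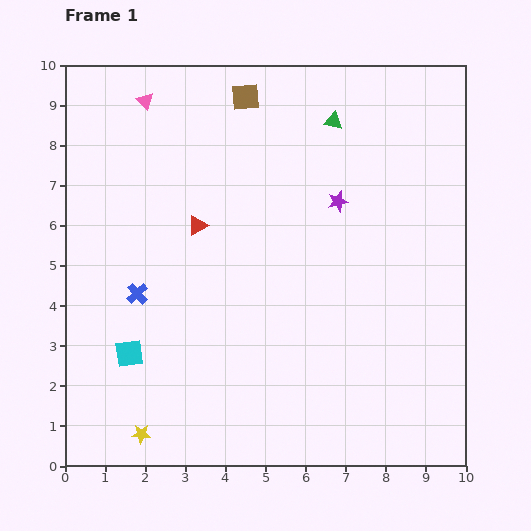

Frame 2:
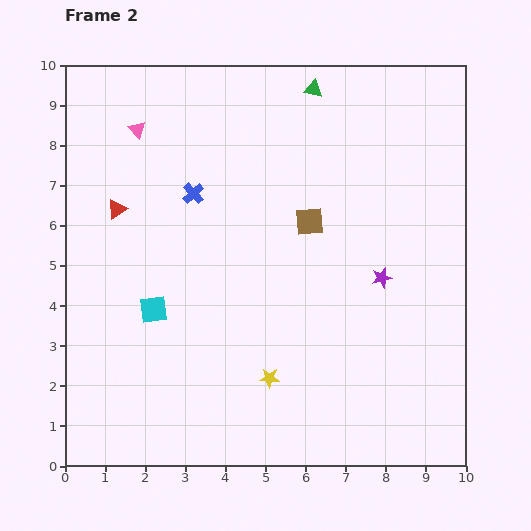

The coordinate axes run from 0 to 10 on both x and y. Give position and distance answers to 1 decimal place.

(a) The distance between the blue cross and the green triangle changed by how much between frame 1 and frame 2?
-2.5

Distance in frame 1: 6.5. Distance in frame 2: 4.0.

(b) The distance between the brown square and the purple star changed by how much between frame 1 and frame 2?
-1.2

Distance in frame 1: 3.5. Distance in frame 2: 2.3.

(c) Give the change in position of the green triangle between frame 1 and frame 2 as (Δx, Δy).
(-0.5, 0.8)

The green triangle was at (6.7, 8.6) in frame 1 and (6.2, 9.4) in frame 2.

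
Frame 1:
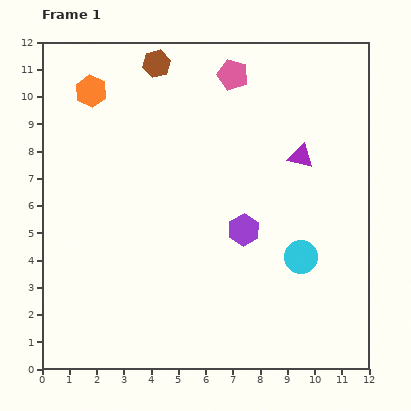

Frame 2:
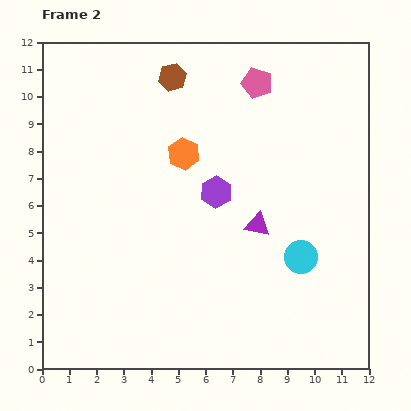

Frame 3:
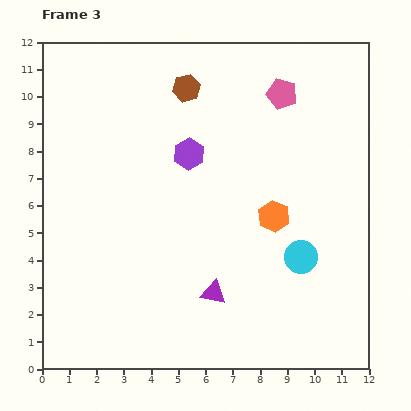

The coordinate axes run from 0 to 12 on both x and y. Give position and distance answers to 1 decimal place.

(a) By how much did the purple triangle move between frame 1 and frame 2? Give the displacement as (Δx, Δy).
(-1.6, -2.5)

The purple triangle was at (9.5, 7.8) in frame 1 and (7.9, 5.3) in frame 2.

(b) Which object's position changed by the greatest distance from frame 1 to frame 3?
the orange hexagon

(moved 8.1; next 5.9)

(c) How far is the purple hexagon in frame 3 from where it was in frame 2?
1.7

The purple hexagon moved from (6.4, 6.5) to (5.4, 7.9), a distance of √(1.0² + 1.4²) ≈ 1.7.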